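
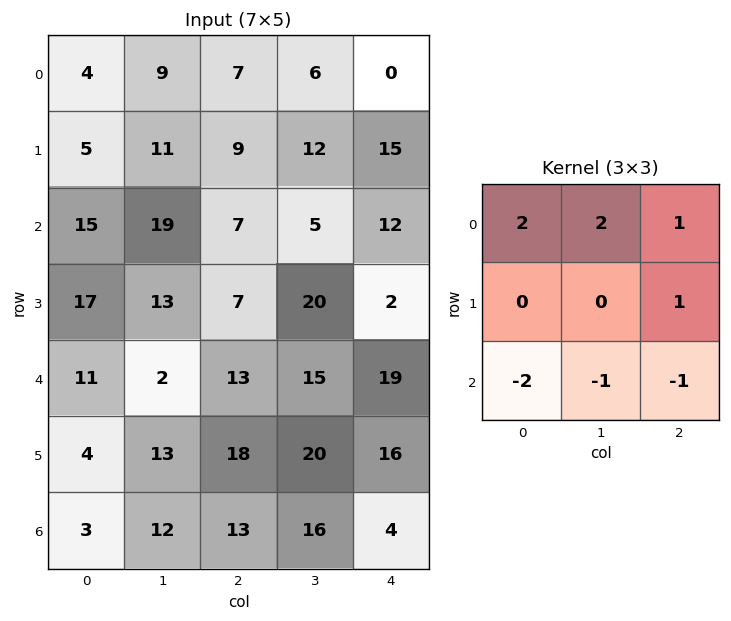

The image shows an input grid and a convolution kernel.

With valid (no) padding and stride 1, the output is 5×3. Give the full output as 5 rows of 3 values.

Output[0,0]: The receptive field on the input at this output position is [4 9 7 / 5 11 9 / 15 19 7]. Elementwise product with the kernel and sum: 4·2 + 9·2 + 7·1 + 9·1 + 15·-2 + 19·-1 + 7·-1.

-14 0 10
-6 4 33
45 45 -22
41 11 3
26 12 45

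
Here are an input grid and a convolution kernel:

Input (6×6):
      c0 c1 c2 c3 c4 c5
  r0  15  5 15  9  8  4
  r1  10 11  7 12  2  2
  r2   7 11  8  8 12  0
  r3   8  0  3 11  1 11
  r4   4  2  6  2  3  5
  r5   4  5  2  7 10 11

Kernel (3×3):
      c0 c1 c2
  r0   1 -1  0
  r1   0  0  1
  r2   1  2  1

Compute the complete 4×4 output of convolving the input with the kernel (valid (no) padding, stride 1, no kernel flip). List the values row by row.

Output[0,0]: The receptive field on the input at this output position is [15 5 15 / 10 11 7 / 7 11 8]. Elementwise product with the kernel and sum: 15·1 + 5·-1 + 7·1 + 7·1 + 11·2 + 8·1.
Output[0,1]: The receptive field on the input at this output position is [5 15 9 / 11 7 12 / 11 8 8]. Elementwise product with the kernel and sum: 5·1 + 15·-1 + 12·1 + 11·1 + 8·2 + 8·1.

54 37 44 35
18 29 33 34
13 30 14 20
30 15 21 53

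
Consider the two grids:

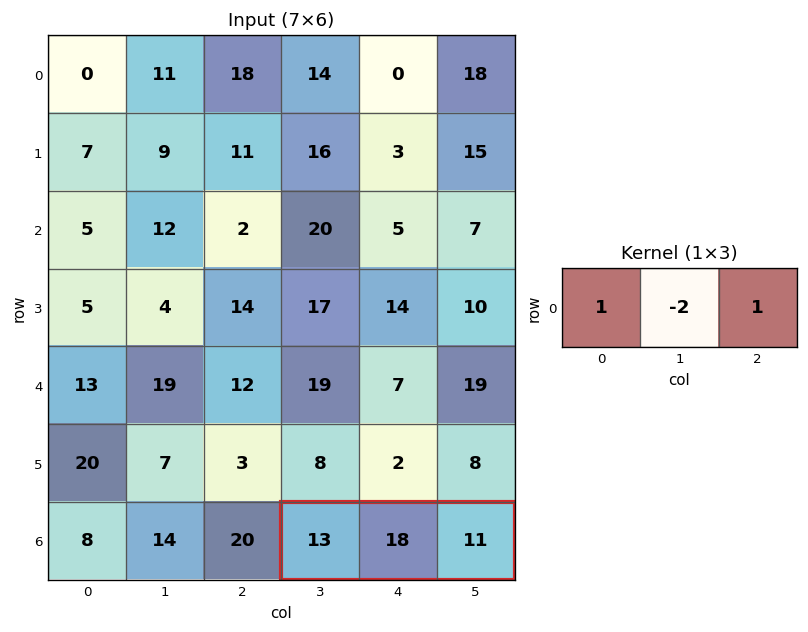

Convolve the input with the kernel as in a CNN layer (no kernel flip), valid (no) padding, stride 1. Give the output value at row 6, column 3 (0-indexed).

The receptive field on the input at this output position is [13 18 11]. Elementwise product with the kernel and sum: 13·1 + 18·-2 + 11·1.

-12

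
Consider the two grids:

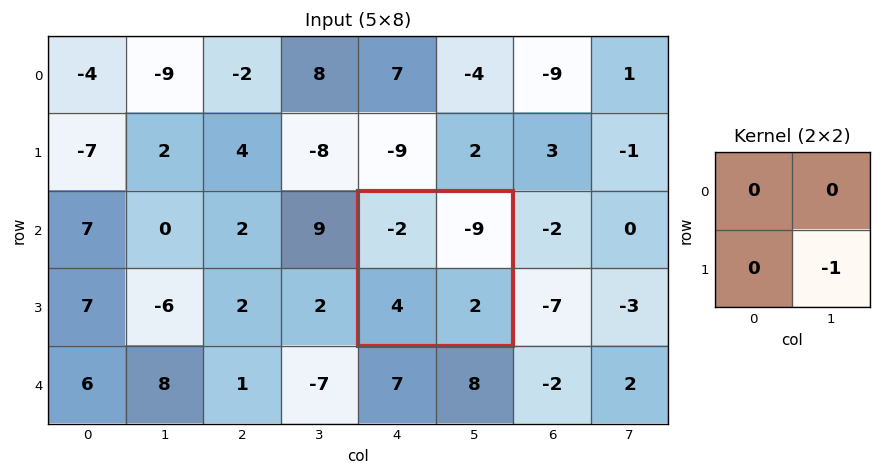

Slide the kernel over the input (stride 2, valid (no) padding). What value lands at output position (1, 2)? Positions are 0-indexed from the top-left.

The receptive field on the input at this output position is [-2 -9 / 4 2]. Elementwise product with the kernel and sum: 2·-1.

-2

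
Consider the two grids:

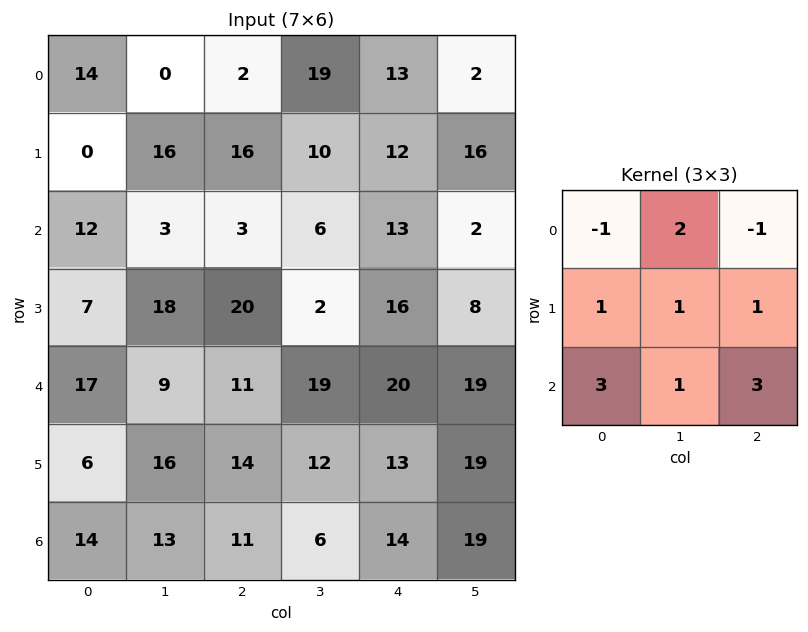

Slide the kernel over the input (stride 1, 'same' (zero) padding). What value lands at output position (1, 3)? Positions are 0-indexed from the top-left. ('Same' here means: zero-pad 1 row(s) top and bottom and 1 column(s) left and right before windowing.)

The receptive field on the zero-padded input at this output position is [2 19 13 / 16 10 12 / 3 6 13]. Elementwise product with the kernel and sum: 2·-1 + 19·2 + 13·-1 + 16·1 + 10·1 + 12·1 + 3·3 + 6·1 + 13·3.

115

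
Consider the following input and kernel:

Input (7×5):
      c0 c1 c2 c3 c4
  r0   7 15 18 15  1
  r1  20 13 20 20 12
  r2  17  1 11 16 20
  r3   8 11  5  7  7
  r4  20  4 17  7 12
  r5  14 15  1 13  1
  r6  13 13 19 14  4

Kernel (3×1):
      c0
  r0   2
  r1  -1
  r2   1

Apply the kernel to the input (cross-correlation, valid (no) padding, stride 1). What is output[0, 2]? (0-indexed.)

27

The receptive field on the input at this output position is [18 / 20 / 11]. Elementwise product with the kernel and sum: 18·2 + 20·-1 + 11·1.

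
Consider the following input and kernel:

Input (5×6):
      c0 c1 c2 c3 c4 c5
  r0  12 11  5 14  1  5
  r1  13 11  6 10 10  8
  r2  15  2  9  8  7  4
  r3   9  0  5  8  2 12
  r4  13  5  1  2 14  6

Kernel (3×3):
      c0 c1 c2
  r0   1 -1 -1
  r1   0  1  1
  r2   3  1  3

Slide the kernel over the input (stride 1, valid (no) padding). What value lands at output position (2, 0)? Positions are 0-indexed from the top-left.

The receptive field on the input at this output position is [15 2 9 / 9 0 5 / 13 5 1]. Elementwise product with the kernel and sum: 15·1 + 2·-1 + 9·-1 + 0·1 + 5·1 + 13·3 + 5·1 + 1·3.

56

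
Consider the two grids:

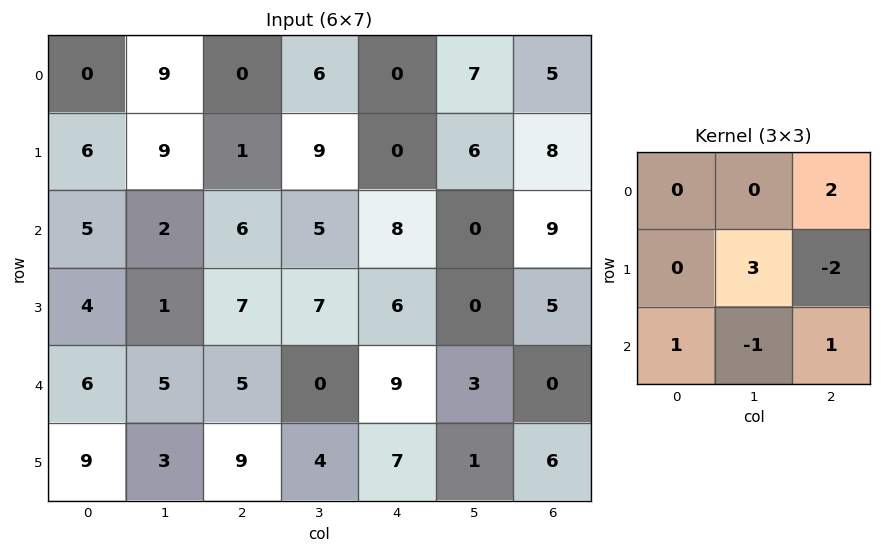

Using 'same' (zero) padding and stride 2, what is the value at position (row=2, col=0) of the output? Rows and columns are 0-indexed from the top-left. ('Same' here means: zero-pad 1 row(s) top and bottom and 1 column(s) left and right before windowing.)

4

The receptive field on the zero-padded input at this output position is [0 4 1 / 0 6 5 / 0 9 3]. Elementwise product with the kernel and sum: 1·2 + 6·3 + 5·-2 + 0·1 + 9·-1 + 3·1.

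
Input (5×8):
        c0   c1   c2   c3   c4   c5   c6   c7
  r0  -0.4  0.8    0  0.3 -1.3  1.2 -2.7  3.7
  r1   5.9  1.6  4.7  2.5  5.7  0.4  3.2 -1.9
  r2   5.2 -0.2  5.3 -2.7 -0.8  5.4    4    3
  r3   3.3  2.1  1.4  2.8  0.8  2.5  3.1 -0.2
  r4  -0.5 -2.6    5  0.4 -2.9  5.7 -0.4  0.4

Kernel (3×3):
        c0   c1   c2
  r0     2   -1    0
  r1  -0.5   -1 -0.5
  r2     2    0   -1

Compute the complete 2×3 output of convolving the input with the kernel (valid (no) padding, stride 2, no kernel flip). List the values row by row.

Output[0,0]: The receptive field on the input at this output position is [-0.4 0.8 0 / 5.9 1.6 4.7 / 5.2 -0.2 5.3]. Elementwise product with the kernel and sum: -0.4·2 + 0.8·-1 + 5.9·-0.5 + 1.6·-1 + 4.7·-0.5 + 5.2·2 + 5.3·-1.
Output[0,1]: The receptive field on the input at this output position is [0 0.3 -1.3 / 4.7 2.5 5.7 / 5.3 -2.7 -0.8]. Elementwise product with the kernel and sum: 0·2 + 0.3·-1 + 4.7·-0.5 + 2.5·-1 + 5.7·-0.5 + 5.3·2 + -0.8·-1.

-3.4 3.4 -14.25
0.15 22.3 -16.85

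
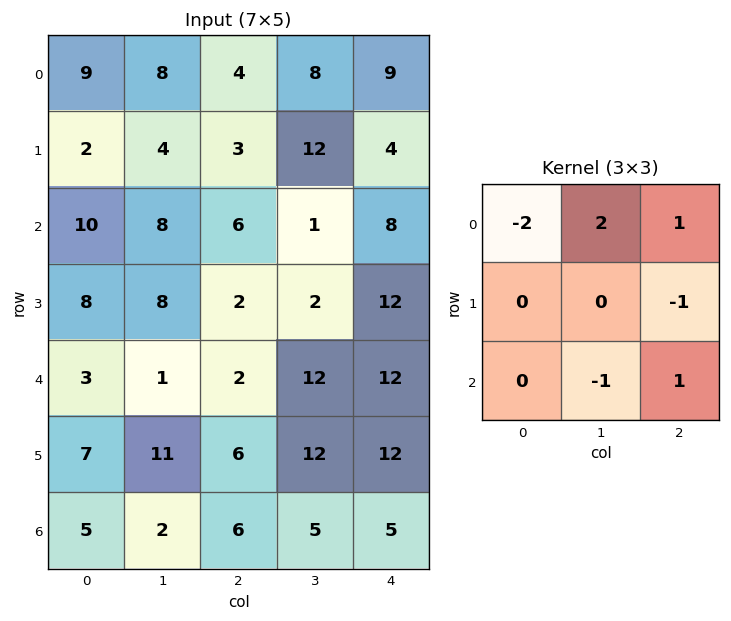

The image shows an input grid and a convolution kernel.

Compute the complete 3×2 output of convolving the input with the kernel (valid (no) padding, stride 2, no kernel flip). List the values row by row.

Output[0,0]: The receptive field on the input at this output position is [9 8 4 / 2 4 3 / 10 8 6]. Elementwise product with the kernel and sum: 9·-2 + 8·2 + 4·1 + 3·-1 + 8·-1 + 6·1.

-3 20
1 -14
-4 20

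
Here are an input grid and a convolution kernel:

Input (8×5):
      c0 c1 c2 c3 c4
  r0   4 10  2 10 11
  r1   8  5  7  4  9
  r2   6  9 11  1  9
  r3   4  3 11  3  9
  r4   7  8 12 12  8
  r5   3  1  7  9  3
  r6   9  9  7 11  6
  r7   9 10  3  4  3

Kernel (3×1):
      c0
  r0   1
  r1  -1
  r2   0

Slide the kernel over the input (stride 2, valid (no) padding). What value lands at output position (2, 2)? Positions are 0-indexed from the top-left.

The receptive field on the input at this output position is [8 / 3 / 6]. Elementwise product with the kernel and sum: 8·1 + 3·-1.

5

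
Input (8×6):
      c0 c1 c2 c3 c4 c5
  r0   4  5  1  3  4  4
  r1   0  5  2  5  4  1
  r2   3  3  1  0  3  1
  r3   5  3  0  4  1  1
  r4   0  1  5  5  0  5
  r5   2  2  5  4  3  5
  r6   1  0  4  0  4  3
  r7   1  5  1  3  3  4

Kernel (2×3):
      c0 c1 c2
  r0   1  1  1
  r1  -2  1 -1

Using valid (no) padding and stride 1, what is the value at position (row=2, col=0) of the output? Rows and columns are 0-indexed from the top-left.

The receptive field on the input at this output position is [3 3 1 / 5 3 0]. Elementwise product with the kernel and sum: 3·1 + 3·1 + 1·1 + 5·-2 + 3·1 + 0·-1.

0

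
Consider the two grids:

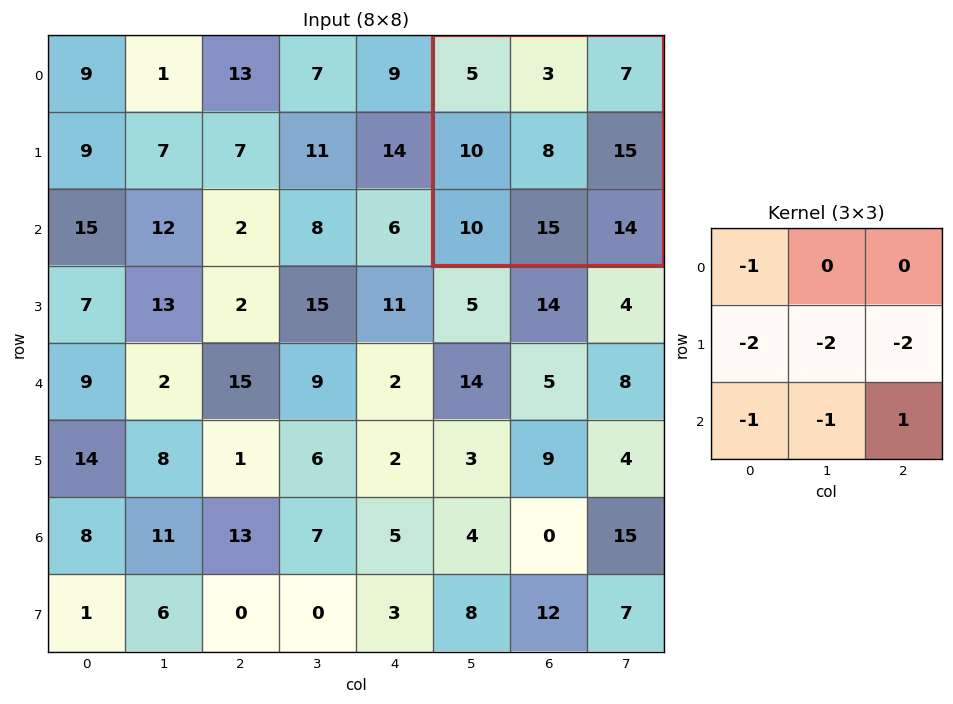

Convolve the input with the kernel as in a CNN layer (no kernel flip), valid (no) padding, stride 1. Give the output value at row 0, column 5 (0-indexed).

The receptive field on the input at this output position is [5 3 7 / 10 8 15 / 10 15 14]. Elementwise product with the kernel and sum: 5·-1 + 10·-2 + 8·-2 + 15·-2 + 10·-1 + 15·-1 + 14·1.

-82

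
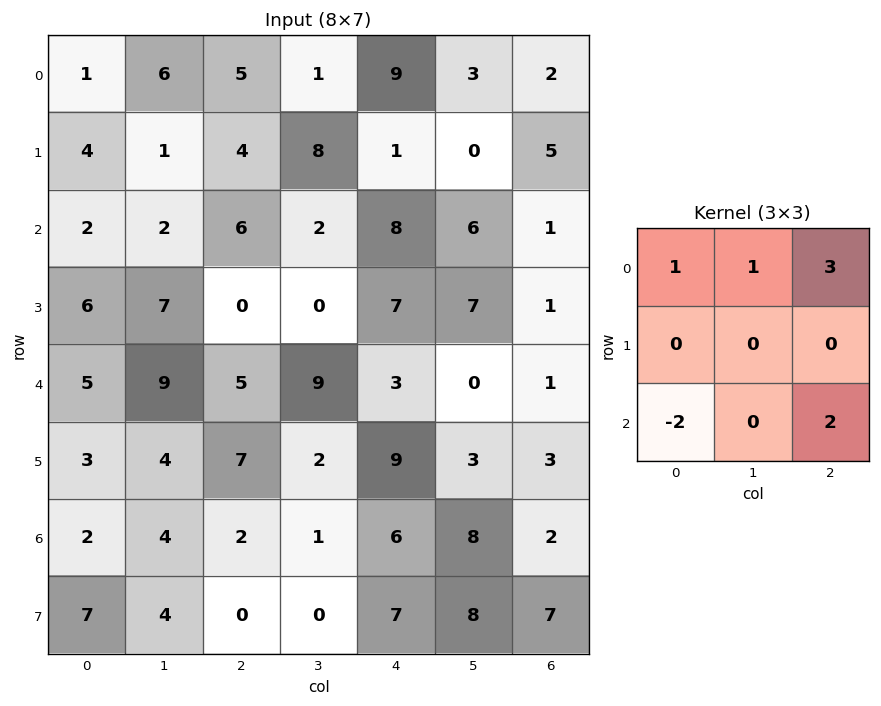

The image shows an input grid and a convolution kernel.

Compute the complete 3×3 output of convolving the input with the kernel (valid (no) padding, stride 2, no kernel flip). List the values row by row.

30 37 4
22 28 13
29 31 -2

Output[0,0]: The receptive field on the input at this output position is [1 6 5 / 4 1 4 / 2 2 6]. Elementwise product with the kernel and sum: 1·1 + 6·1 + 5·3 + 2·-2 + 6·2.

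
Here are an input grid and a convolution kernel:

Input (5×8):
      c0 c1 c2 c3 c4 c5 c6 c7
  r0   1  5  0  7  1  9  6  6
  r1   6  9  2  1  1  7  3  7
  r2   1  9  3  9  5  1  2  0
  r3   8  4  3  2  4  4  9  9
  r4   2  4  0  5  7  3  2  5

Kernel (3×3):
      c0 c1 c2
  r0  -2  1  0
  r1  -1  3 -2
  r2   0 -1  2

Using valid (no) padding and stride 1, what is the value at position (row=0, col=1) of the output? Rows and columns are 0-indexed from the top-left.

The receptive field on the input at this output position is [5 0 7 / 9 2 1 / 9 3 9]. Elementwise product with the kernel and sum: 5·-2 + 0·1 + 9·-1 + 2·3 + 1·-2 + 3·-1 + 9·2.

0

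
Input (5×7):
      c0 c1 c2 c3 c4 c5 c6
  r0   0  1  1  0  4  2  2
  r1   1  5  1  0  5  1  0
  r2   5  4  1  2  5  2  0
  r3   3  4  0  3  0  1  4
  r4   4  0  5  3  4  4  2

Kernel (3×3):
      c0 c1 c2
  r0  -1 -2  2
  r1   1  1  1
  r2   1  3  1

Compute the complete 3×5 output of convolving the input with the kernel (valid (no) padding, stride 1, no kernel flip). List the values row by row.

25 12 25 21 13
16 7 26 5 7
5 23 26 15 14

Output[0,0]: The receptive field on the input at this output position is [0 1 1 / 1 5 1 / 5 4 1]. Elementwise product with the kernel and sum: 0·-1 + 1·-2 + 1·2 + 1·1 + 5·1 + 1·1 + 5·1 + 4·3 + 1·1.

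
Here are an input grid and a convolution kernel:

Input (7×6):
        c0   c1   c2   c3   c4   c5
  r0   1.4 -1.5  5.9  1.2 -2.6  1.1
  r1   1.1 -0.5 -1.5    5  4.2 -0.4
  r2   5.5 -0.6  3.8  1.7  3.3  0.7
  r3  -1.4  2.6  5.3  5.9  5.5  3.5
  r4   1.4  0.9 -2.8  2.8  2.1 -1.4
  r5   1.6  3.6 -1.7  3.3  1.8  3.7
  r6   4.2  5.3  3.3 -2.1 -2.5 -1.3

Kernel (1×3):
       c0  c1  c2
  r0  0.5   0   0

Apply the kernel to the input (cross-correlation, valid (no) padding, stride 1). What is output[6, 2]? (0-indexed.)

The receptive field on the input at this output position is [3.3 -2.1 -2.5]. Elementwise product with the kernel and sum: 3.3·0.5.

1.65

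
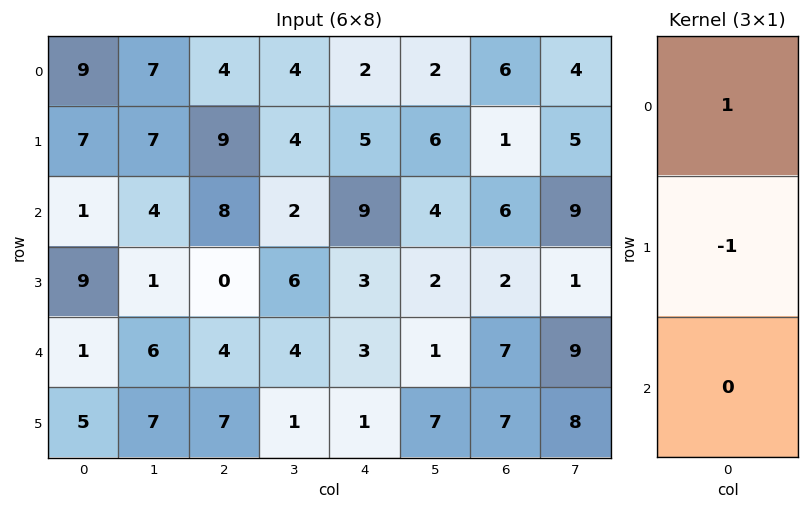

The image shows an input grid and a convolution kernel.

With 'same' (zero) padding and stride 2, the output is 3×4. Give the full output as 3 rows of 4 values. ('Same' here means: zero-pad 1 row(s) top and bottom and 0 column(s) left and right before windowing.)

Output[0,0]: The receptive field on the zero-padded input at this output position is [0 / 9 / 7]. Elementwise product with the kernel and sum: 0·1 + 9·-1.
Output[0,1]: The receptive field on the zero-padded input at this output position is [0 / 4 / 9]. Elementwise product with the kernel and sum: 0·1 + 4·-1.

-9 -4 -2 -6
6 1 -4 -5
8 -4 0 -5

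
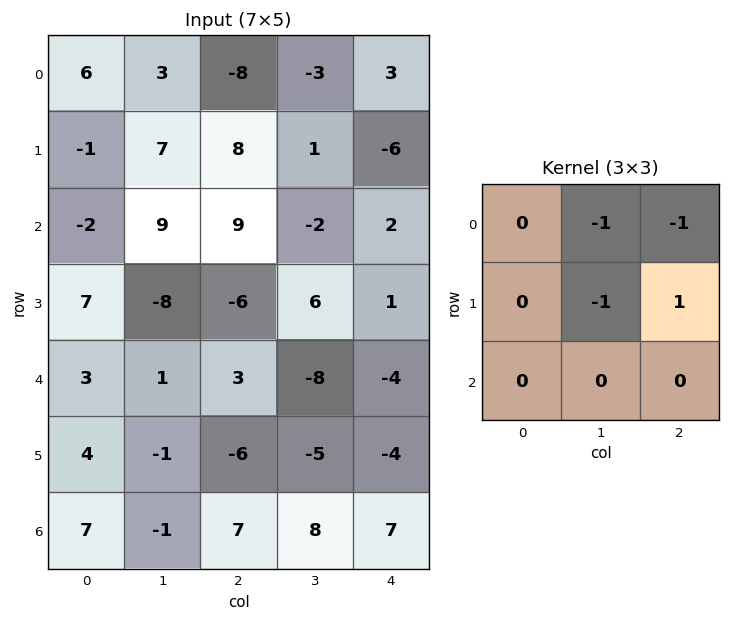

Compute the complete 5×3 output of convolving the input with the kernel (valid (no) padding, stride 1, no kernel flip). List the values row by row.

Output[0,0]: The receptive field on the input at this output position is [6 3 -8 / -1 7 8 / -2 9 9]. Elementwise product with the kernel and sum: 3·-1 + -8·-1 + 7·-1 + 8·1.

6 4 -7
-15 -20 9
-16 5 -5
16 -11 -3
-9 6 13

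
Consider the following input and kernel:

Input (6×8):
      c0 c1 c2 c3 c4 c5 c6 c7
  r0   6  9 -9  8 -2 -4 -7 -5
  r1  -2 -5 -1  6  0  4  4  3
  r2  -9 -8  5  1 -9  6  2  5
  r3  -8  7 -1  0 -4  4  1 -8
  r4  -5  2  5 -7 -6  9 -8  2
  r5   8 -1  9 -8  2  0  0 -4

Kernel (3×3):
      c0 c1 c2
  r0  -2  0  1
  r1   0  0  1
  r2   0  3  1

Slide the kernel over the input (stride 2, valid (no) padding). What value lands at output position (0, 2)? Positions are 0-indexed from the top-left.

The receptive field on the input at this output position is [-2 -4 -7 / 0 4 4 / -9 6 2]. Elementwise product with the kernel and sum: -2·-2 + -7·1 + 4·1 + 6·3 + 2·1.

21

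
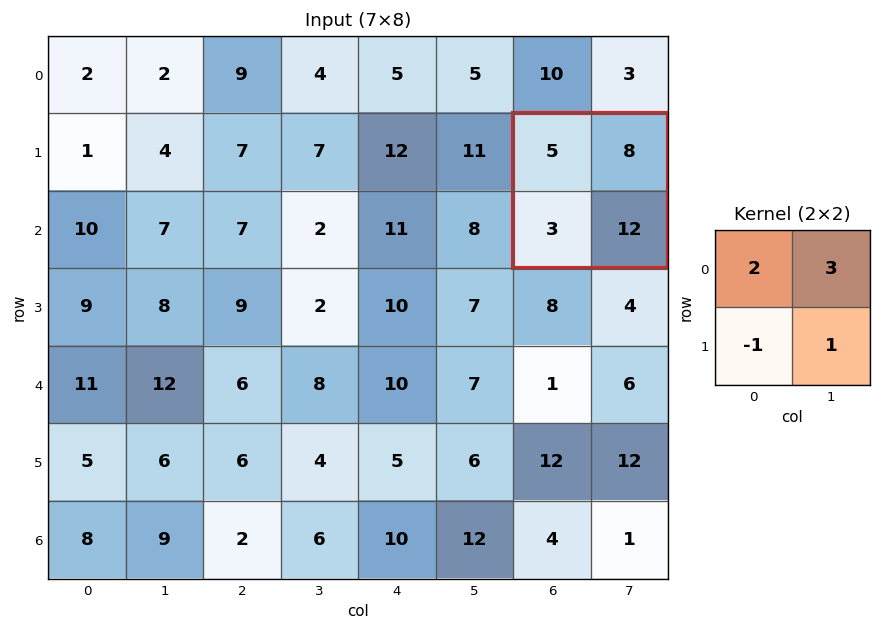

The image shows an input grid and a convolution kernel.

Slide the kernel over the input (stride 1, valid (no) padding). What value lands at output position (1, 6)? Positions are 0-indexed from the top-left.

43

The receptive field on the input at this output position is [5 8 / 3 12]. Elementwise product with the kernel and sum: 5·2 + 8·3 + 3·-1 + 12·1.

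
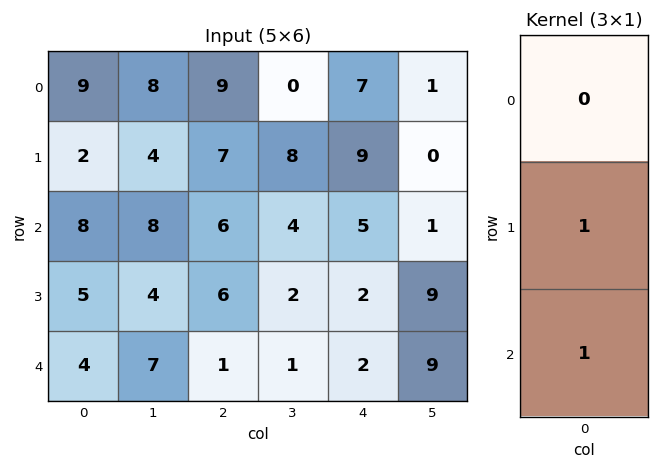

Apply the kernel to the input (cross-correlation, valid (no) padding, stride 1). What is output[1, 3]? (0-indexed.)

The receptive field on the input at this output position is [8 / 4 / 2]. Elementwise product with the kernel and sum: 4·1 + 2·1.

6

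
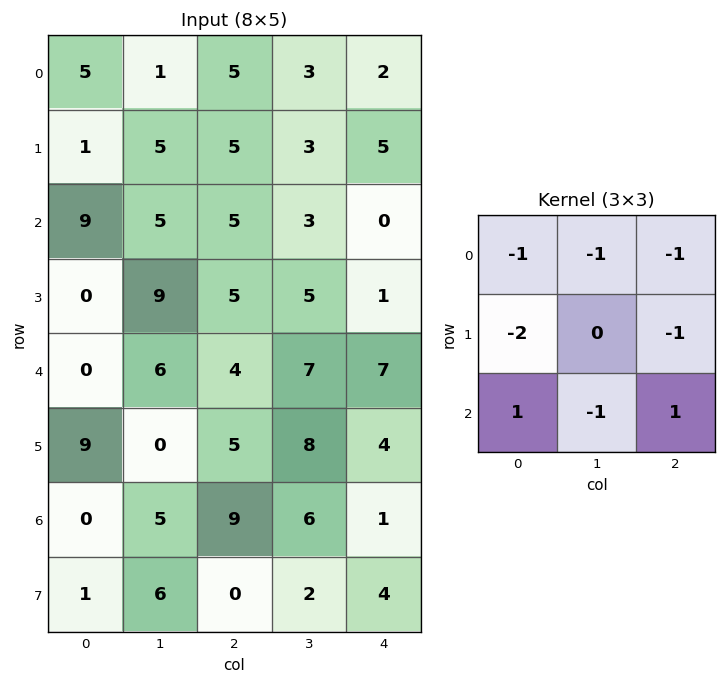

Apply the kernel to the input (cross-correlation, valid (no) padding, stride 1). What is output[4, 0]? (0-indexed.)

-29

The receptive field on the input at this output position is [0 6 4 / 9 0 5 / 0 5 9]. Elementwise product with the kernel and sum: 0·-1 + 6·-1 + 4·-1 + 9·-2 + 5·-1 + 0·1 + 5·-1 + 9·1.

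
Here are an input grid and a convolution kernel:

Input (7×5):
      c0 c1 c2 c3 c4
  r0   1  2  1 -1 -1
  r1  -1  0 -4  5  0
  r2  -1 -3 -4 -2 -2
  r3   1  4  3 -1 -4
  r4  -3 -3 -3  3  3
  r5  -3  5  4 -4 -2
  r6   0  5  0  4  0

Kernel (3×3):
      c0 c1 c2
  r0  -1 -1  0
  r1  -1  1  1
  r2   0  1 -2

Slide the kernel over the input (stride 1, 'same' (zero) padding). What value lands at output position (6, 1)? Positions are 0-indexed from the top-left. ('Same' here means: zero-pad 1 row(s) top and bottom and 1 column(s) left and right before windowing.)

The receptive field on the zero-padded input at this output position is [-3 5 4 / 0 5 0 / 0 0 0]. Elementwise product with the kernel and sum: -3·-1 + 5·-1 + 0·-1 + 5·1 + 0·1 + 0·1 + 0·-2.

3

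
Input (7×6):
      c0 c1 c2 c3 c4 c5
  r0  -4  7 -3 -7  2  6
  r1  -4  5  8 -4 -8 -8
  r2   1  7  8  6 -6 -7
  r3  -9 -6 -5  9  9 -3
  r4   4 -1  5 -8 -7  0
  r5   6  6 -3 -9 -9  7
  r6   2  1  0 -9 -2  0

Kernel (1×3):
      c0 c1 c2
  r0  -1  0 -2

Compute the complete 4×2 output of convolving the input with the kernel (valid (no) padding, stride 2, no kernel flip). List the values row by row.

10 -1
-17 4
-14 9
-2 4

Output[0,0]: The receptive field on the input at this output position is [-4 7 -3]. Elementwise product with the kernel and sum: -4·-1 + -3·-2.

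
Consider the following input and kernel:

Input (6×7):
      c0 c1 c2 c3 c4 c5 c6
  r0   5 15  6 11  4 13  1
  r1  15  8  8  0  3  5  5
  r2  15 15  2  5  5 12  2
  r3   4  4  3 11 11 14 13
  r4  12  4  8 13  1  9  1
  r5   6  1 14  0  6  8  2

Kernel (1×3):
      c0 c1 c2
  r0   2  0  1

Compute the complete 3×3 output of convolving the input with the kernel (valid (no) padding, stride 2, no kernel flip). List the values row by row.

Output[0,0]: The receptive field on the input at this output position is [5 15 6]. Elementwise product with the kernel and sum: 5·2 + 6·1.
Output[0,1]: The receptive field on the input at this output position is [6 11 4]. Elementwise product with the kernel and sum: 6·2 + 4·1.

16 16 9
32 9 12
32 17 3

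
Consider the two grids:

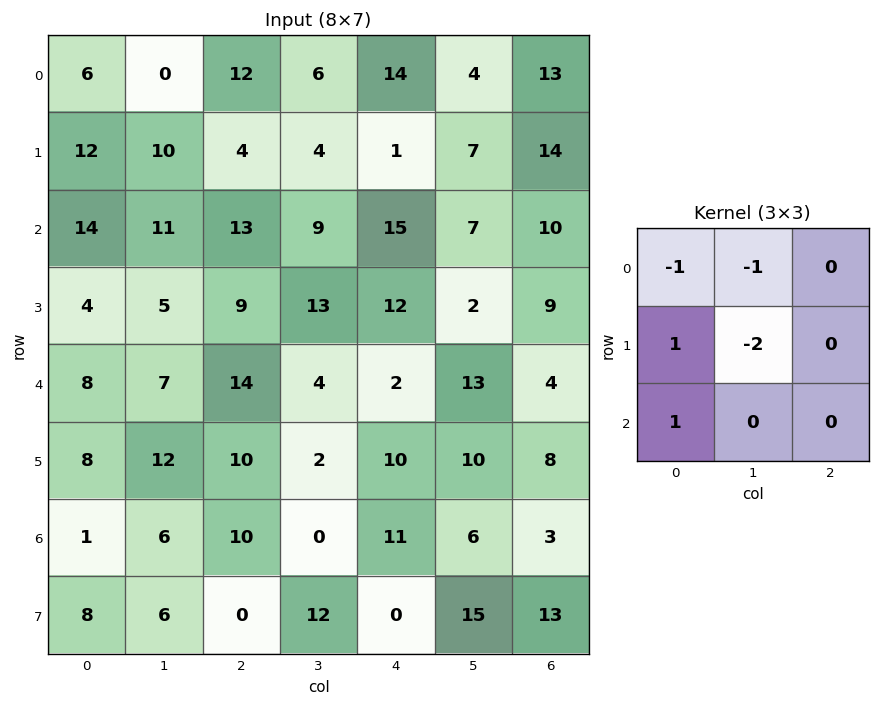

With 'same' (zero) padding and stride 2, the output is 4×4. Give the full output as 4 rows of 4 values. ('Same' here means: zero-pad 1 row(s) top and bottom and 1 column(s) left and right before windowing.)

-12 -14 -18 -15
-40 -24 -13 -32
-20 -23 -23 4
-10 -30 -22 -3

Output[0,0]: The receptive field on the zero-padded input at this output position is [0 0 0 / 0 6 0 / 0 12 10]. Elementwise product with the kernel and sum: 0·-1 + 0·-1 + 0·1 + 6·-2 + 0·1.
Output[0,1]: The receptive field on the zero-padded input at this output position is [0 0 0 / 0 12 6 / 10 4 4]. Elementwise product with the kernel and sum: 0·-1 + 0·-1 + 0·1 + 12·-2 + 10·1.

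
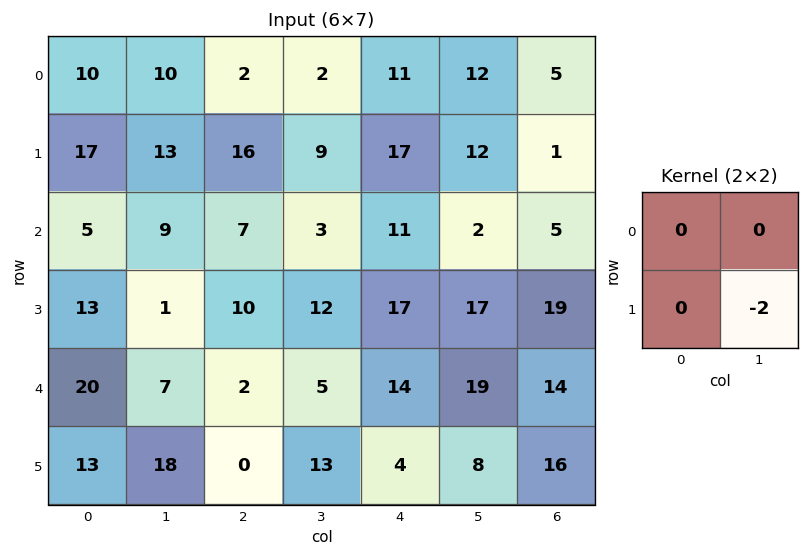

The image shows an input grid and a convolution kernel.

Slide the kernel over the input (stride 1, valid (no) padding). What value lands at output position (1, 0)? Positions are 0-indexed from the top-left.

The receptive field on the input at this output position is [17 13 / 5 9]. Elementwise product with the kernel and sum: 9·-2.

-18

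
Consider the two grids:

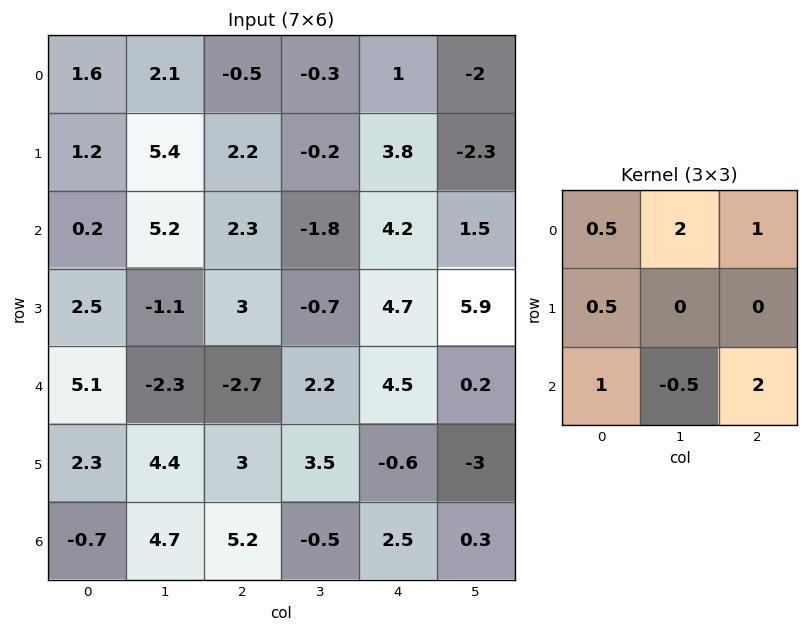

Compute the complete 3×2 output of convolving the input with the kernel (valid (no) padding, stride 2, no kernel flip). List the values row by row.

Output[0,0]: The receptive field on the input at this output position is [1.6 2.1 -0.5 / 1.2 5.4 2.2 / 0.2 5.2 2.3]. Elementwise product with the kernel and sum: 1.6·0.5 + 2.1·2 + -0.5·1 + 1.2·0.5 + 0.2·1 + 5.2·-0.5 + 2.3·2.
Output[0,1]: The receptive field on the input at this output position is [-0.5 -0.3 1 / 2.2 -0.2 3.8 / 2.3 -1.8 4.2]. Elementwise product with the kernel and sum: -0.5·0.5 + -0.3·2 + 1·1 + 2.2·0.5 + 2.3·1 + -1.8·-0.5 + 4.2·2.

7.3 12.85
14.9 8.45
3.75 19.5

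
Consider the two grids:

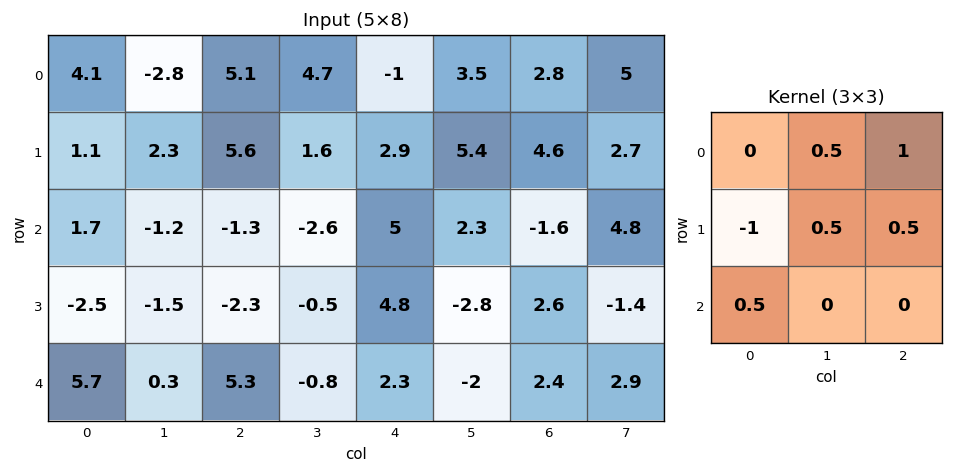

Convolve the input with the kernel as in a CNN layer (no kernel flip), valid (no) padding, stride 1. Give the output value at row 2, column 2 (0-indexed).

10.8

The receptive field on the input at this output position is [-1.3 -2.6 5 / -2.3 -0.5 4.8 / 5.3 -0.8 2.3]. Elementwise product with the kernel and sum: -2.6·0.5 + 5·1 + -2.3·-1 + -0.5·0.5 + 4.8·0.5 + 5.3·0.5.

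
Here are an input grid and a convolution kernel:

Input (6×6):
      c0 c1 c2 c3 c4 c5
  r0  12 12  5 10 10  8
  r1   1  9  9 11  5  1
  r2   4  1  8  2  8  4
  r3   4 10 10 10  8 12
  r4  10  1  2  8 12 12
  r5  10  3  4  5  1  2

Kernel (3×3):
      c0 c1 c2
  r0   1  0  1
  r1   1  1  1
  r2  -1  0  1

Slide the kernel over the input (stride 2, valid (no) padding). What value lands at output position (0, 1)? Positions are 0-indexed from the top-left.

The receptive field on the input at this output position is [5 10 10 / 9 11 5 / 8 2 8]. Elementwise product with the kernel and sum: 5·1 + 10·1 + 9·1 + 11·1 + 5·1 + 8·-1 + 8·1.

40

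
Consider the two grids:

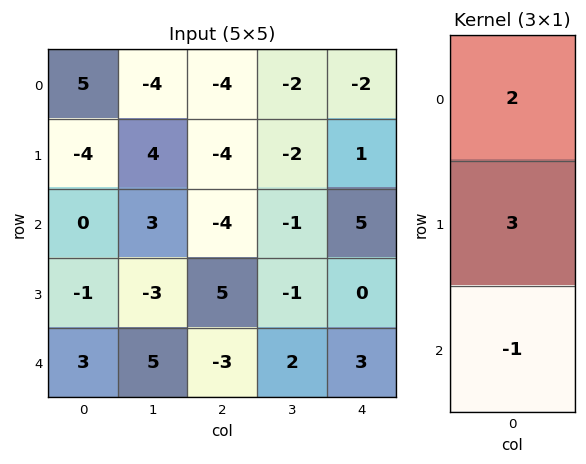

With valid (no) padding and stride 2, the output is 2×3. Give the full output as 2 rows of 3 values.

Output[0,0]: The receptive field on the input at this output position is [5 / -4 / 0]. Elementwise product with the kernel and sum: 5·2 + -4·3 + 0·-1.

-2 -16 -6
-6 10 7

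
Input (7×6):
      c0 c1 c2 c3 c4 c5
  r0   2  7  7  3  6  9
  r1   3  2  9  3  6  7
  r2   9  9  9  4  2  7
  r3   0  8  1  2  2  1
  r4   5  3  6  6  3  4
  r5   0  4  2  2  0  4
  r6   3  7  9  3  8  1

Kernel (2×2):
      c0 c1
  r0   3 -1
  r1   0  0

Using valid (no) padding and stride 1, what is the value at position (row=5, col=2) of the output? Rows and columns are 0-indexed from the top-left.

4

The receptive field on the input at this output position is [2 2 / 9 3]. Elementwise product with the kernel and sum: 2·3 + 2·-1.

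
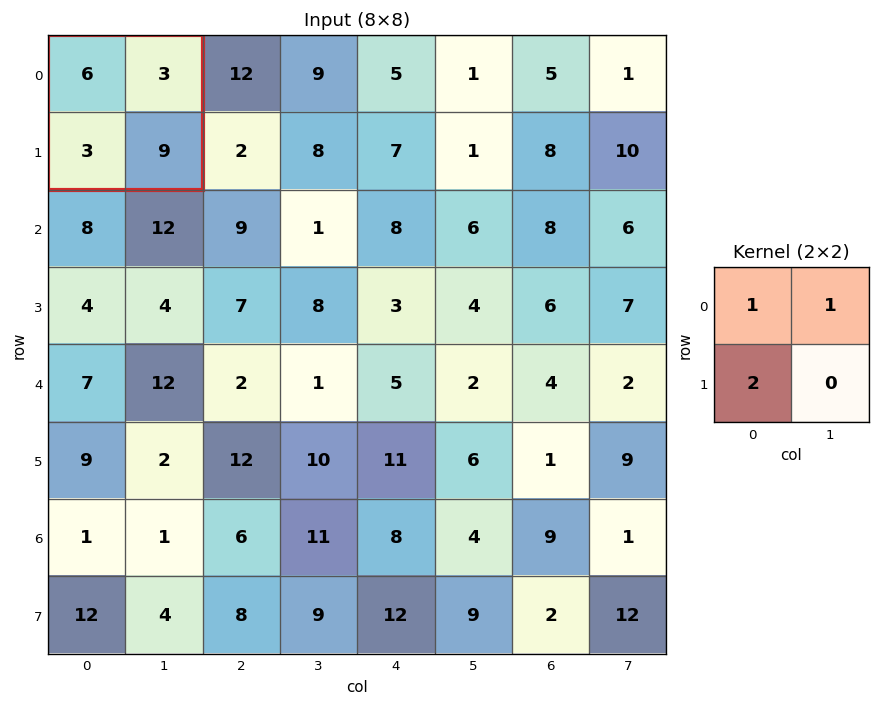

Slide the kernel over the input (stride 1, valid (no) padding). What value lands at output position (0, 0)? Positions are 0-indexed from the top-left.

The receptive field on the input at this output position is [6 3 / 3 9]. Elementwise product with the kernel and sum: 6·1 + 3·1 + 3·2.

15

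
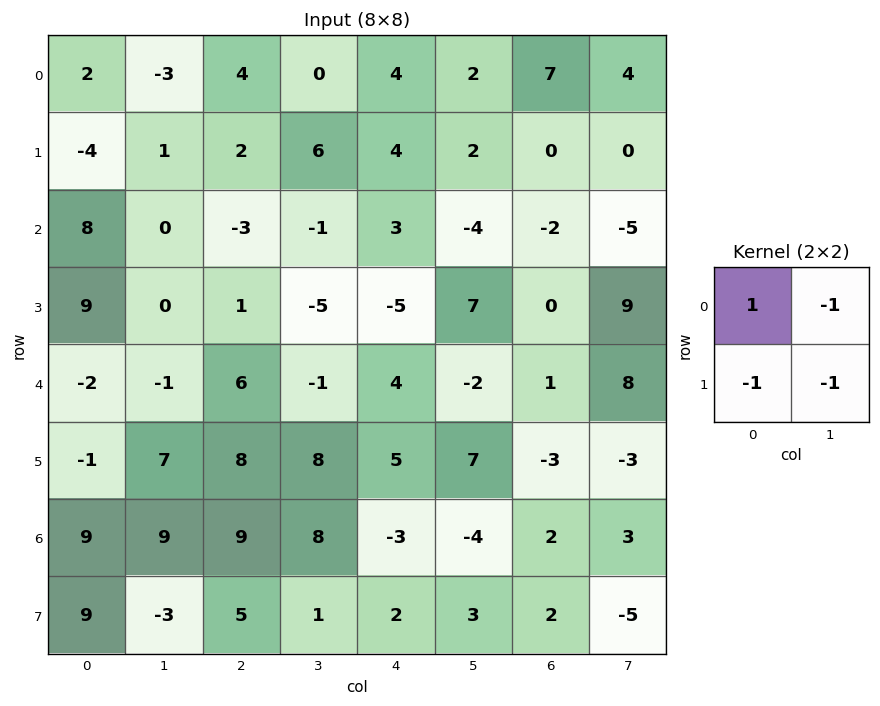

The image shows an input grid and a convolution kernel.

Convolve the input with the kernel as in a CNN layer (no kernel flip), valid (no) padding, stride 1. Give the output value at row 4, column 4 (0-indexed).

-6

The receptive field on the input at this output position is [4 -2 / 5 7]. Elementwise product with the kernel and sum: 4·1 + -2·-1 + 5·-1 + 7·-1.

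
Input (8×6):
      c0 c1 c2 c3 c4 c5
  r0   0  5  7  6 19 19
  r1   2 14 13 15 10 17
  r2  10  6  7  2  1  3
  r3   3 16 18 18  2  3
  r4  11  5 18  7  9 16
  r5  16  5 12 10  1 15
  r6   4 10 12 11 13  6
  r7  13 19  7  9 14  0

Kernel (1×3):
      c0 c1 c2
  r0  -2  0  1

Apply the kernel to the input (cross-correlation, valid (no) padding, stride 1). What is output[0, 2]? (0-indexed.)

The receptive field on the input at this output position is [7 6 19]. Elementwise product with the kernel and sum: 7·-2 + 19·1.

5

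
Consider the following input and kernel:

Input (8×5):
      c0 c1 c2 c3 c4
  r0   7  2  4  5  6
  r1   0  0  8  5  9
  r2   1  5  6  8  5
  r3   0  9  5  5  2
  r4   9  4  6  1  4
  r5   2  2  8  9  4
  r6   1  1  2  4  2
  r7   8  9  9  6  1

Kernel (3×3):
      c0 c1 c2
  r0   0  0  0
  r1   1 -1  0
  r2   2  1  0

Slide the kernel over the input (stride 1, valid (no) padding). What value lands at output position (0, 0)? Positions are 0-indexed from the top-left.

The receptive field on the input at this output position is [7 2 4 / 0 0 8 / 1 5 6]. Elementwise product with the kernel and sum: 0·1 + 0·-1 + 1·2 + 5·1.

7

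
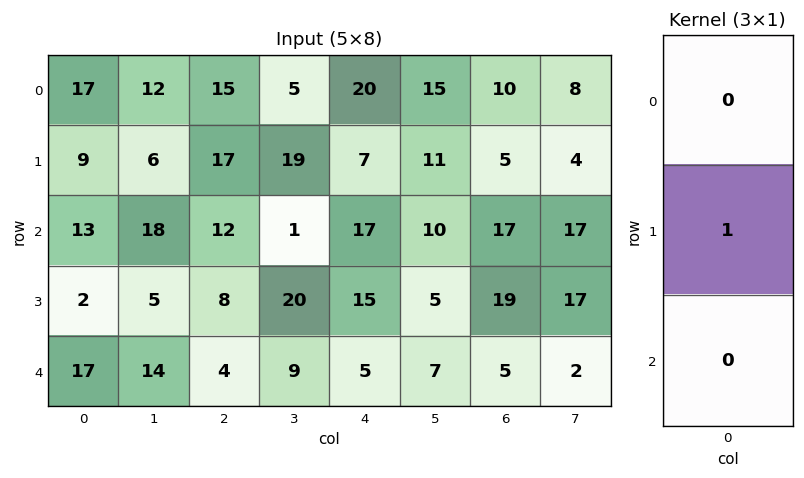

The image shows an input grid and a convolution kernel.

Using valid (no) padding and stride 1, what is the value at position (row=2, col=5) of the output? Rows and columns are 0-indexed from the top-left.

5

The receptive field on the input at this output position is [10 / 5 / 7]. Elementwise product with the kernel and sum: 5·1.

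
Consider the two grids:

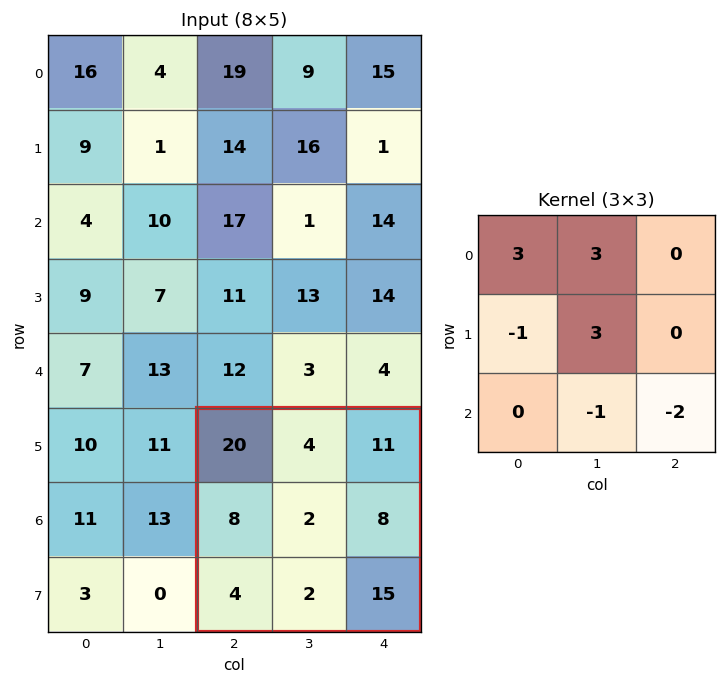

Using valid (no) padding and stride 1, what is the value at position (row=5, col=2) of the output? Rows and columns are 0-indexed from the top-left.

The receptive field on the input at this output position is [20 4 11 / 8 2 8 / 4 2 15]. Elementwise product with the kernel and sum: 20·3 + 4·3 + 8·-1 + 2·3 + 2·-1 + 15·-2.

38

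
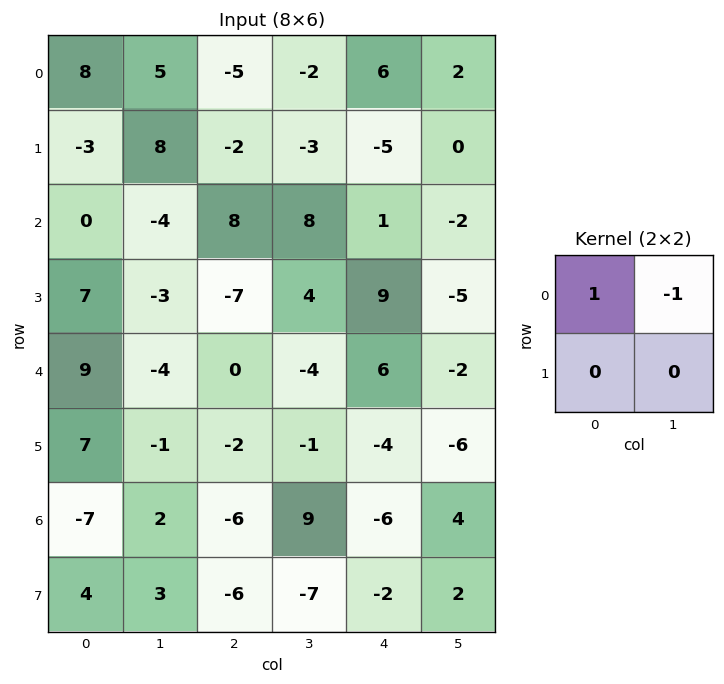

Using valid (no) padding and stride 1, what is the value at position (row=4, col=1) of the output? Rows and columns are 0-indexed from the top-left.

-4

The receptive field on the input at this output position is [-4 0 / -1 -2]. Elementwise product with the kernel and sum: -4·1 + 0·-1.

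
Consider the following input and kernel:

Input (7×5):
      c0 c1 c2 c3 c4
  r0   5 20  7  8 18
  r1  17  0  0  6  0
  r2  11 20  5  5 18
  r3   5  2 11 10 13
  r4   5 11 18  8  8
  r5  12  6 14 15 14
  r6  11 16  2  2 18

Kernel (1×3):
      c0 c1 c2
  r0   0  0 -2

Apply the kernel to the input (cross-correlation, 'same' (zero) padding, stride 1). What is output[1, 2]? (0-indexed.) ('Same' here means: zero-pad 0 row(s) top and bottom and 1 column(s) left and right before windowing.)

-12

The receptive field on the zero-padded input at this output position is [0 0 6]. Elementwise product with the kernel and sum: 6·-2.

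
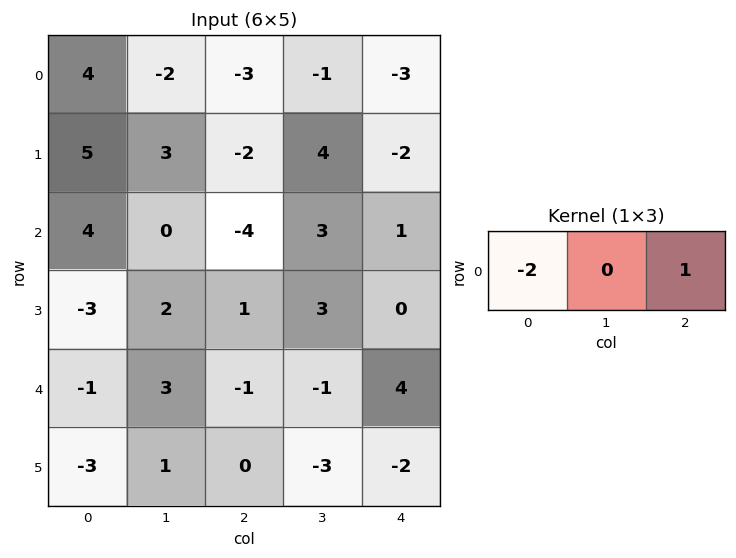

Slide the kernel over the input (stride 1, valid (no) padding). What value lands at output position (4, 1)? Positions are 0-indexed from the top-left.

The receptive field on the input at this output position is [3 -1 -1]. Elementwise product with the kernel and sum: 3·-2 + -1·1.

-7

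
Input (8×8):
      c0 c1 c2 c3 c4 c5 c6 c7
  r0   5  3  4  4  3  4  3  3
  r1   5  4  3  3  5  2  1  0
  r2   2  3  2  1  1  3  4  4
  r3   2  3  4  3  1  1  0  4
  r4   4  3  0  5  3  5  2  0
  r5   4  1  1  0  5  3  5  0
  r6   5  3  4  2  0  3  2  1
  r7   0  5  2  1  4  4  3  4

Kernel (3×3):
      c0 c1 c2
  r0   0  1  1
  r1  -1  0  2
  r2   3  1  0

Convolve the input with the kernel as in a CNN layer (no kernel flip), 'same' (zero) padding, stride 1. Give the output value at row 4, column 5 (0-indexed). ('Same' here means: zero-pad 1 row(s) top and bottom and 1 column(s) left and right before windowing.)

The receptive field on the zero-padded input at this output position is [1 1 0 / 3 5 2 / 5 3 5]. Elementwise product with the kernel and sum: 1·1 + 0·1 + 3·-1 + 2·2 + 5·3 + 3·1.

20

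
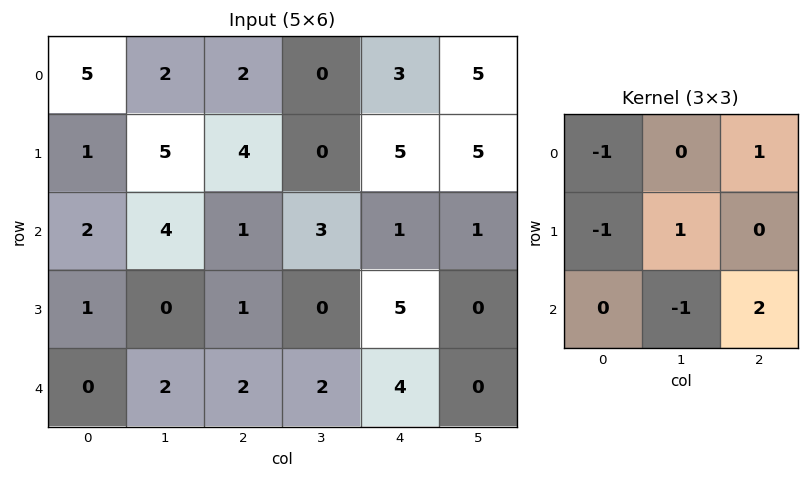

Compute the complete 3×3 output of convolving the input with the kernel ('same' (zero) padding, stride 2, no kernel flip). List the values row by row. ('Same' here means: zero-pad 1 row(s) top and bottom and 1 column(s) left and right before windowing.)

Output[0,0]: The receptive field on the zero-padded input at this output position is [0 0 0 / 0 5 2 / 0 1 5]. Elementwise product with the kernel and sum: 0·-1 + 0·1 + 0·-1 + 5·1 + 1·-1 + 5·2.

14 -4 8
6 -9 -2
0 0 2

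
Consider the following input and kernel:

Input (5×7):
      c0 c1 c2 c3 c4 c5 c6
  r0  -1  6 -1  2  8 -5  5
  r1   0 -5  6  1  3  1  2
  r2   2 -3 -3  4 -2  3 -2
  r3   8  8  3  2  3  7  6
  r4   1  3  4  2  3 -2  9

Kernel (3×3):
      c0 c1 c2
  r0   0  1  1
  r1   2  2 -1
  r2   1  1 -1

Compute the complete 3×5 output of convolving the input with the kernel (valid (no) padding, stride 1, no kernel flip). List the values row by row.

Output[0,0]: The receptive field on the input at this output position is [-1 6 -1 / 0 -5 6 / 2 -3 -3]. Elementwise product with the kernel and sum: 6·1 + -1·1 + 0·2 + -5·2 + 6·-1 + 2·1 + -3·1 + -3·-1.

-9 -8 24 9 9
15 0 10 3 11
23 26 12 11 7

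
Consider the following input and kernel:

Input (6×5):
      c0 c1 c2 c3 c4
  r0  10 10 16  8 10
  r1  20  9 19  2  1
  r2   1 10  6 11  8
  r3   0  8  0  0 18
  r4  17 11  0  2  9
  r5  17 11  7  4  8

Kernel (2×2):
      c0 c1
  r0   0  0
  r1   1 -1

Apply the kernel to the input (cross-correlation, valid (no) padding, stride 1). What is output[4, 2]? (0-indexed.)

3

The receptive field on the input at this output position is [0 2 / 7 4]. Elementwise product with the kernel and sum: 7·1 + 4·-1.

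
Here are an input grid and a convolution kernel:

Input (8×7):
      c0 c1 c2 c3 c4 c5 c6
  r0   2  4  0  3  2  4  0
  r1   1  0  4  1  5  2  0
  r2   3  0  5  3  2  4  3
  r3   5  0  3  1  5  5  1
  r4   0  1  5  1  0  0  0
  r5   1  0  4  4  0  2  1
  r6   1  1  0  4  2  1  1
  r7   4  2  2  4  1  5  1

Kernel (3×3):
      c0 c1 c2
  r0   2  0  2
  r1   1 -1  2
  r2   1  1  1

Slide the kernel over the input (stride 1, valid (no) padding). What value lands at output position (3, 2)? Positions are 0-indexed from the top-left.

The receptive field on the input at this output position is [3 1 5 / 5 1 0 / 4 4 0]. Elementwise product with the kernel and sum: 3·2 + 5·2 + 5·1 + 1·-1 + 0·2 + 4·1 + 4·1 + 0·1.

28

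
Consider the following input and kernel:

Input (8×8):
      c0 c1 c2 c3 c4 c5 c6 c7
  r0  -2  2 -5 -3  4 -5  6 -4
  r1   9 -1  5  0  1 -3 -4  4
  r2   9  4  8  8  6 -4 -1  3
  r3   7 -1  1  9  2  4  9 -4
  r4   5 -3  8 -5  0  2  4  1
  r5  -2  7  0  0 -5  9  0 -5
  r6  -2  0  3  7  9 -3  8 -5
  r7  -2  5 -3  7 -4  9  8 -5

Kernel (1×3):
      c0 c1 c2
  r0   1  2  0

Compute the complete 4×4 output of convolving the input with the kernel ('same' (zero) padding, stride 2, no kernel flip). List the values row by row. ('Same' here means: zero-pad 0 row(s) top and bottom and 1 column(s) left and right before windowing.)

-4 -8 5 7
18 20 20 -6
10 13 -5 10
-4 6 25 13

Output[0,0]: The receptive field on the zero-padded input at this output position is [0 -2 2]. Elementwise product with the kernel and sum: 0·1 + -2·2.
Output[0,1]: The receptive field on the zero-padded input at this output position is [2 -5 -3]. Elementwise product with the kernel and sum: 2·1 + -5·2.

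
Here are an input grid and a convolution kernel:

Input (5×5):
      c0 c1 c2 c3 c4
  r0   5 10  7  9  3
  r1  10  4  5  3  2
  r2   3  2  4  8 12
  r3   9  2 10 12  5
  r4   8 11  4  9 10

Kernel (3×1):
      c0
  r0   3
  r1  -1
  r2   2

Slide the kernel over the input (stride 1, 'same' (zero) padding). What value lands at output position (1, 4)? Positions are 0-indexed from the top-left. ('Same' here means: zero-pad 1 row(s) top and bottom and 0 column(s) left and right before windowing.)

31

The receptive field on the zero-padded input at this output position is [3 / 2 / 12]. Elementwise product with the kernel and sum: 3·3 + 2·-1 + 12·2.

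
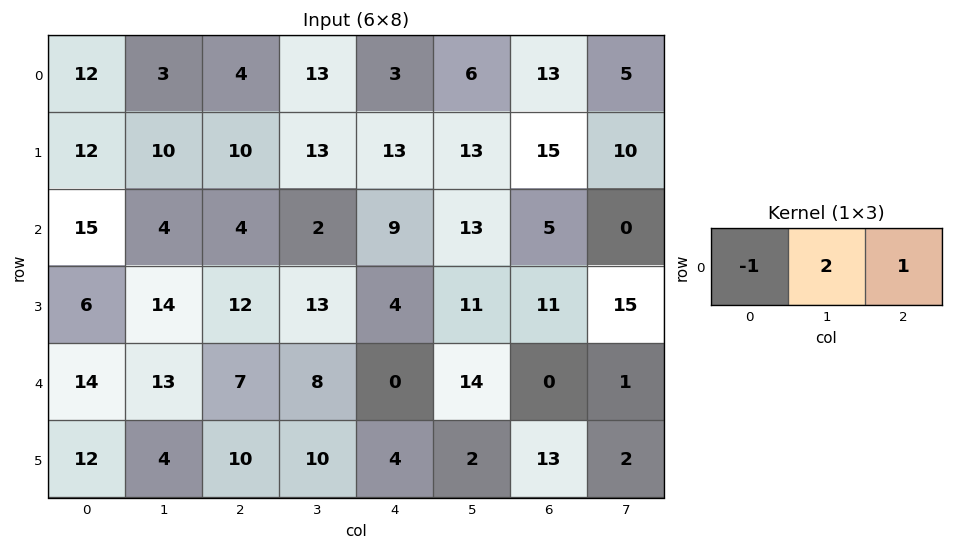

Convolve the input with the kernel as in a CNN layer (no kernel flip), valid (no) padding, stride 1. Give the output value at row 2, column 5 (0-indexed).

-3

The receptive field on the input at this output position is [13 5 0]. Elementwise product with the kernel and sum: 13·-1 + 5·2 + 0·1.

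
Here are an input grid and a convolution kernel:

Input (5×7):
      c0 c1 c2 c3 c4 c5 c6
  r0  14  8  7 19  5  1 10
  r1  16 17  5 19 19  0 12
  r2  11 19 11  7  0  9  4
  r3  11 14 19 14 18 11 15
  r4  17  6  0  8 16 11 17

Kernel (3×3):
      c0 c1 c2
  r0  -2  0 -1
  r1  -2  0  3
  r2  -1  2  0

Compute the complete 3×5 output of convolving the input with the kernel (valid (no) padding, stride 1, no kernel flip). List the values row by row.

-25 -9 31 -84 -4
-9 -46 -42 -3 -34
-3 -37 10 6 11

Output[0,0]: The receptive field on the input at this output position is [14 8 7 / 16 17 5 / 11 19 11]. Elementwise product with the kernel and sum: 14·-2 + 7·-1 + 16·-2 + 5·3 + 11·-1 + 19·2.
Output[0,1]: The receptive field on the input at this output position is [8 7 19 / 17 5 19 / 19 11 7]. Elementwise product with the kernel and sum: 8·-2 + 19·-1 + 17·-2 + 19·3 + 19·-1 + 11·2.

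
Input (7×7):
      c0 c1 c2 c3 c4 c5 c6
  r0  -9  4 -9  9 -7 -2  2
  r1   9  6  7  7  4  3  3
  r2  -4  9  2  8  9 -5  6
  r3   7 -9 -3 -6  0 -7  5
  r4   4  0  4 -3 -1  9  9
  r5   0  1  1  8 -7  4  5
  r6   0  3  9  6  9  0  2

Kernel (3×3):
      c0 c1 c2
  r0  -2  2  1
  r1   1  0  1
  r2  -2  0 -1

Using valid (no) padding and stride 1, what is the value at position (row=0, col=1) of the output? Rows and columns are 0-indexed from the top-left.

The receptive field on the input at this output position is [4 -9 9 / 6 7 7 / 9 2 8]. Elementwise product with the kernel and sum: 4·-2 + -9·2 + 9·1 + 6·1 + 7·1 + 9·-2 + 8·-1.

-30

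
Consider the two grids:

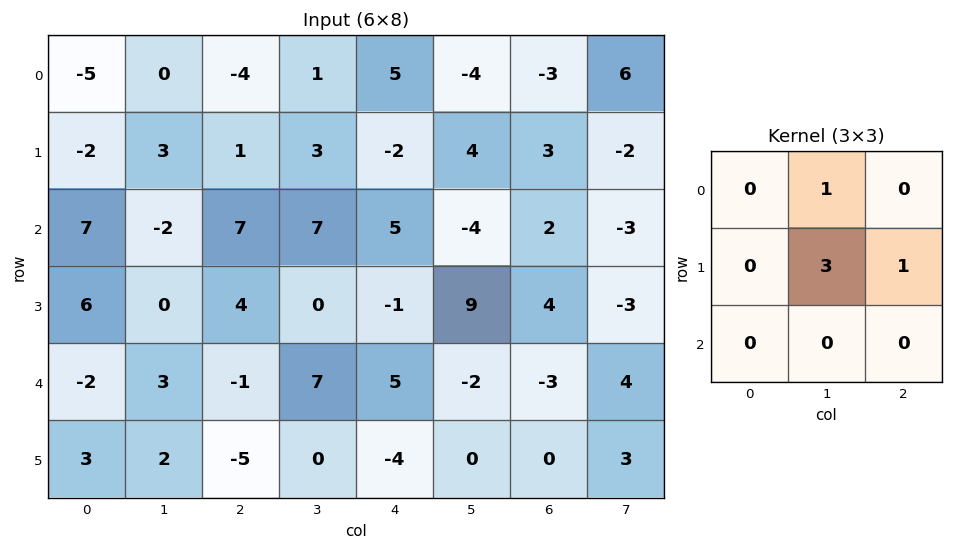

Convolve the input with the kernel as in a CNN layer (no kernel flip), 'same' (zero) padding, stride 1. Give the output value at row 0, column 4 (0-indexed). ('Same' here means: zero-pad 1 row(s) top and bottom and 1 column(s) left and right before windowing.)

The receptive field on the zero-padded input at this output position is [0 0 0 / 1 5 -4 / 3 -2 4]. Elementwise product with the kernel and sum: 0·1 + 5·3 + -4·1.

11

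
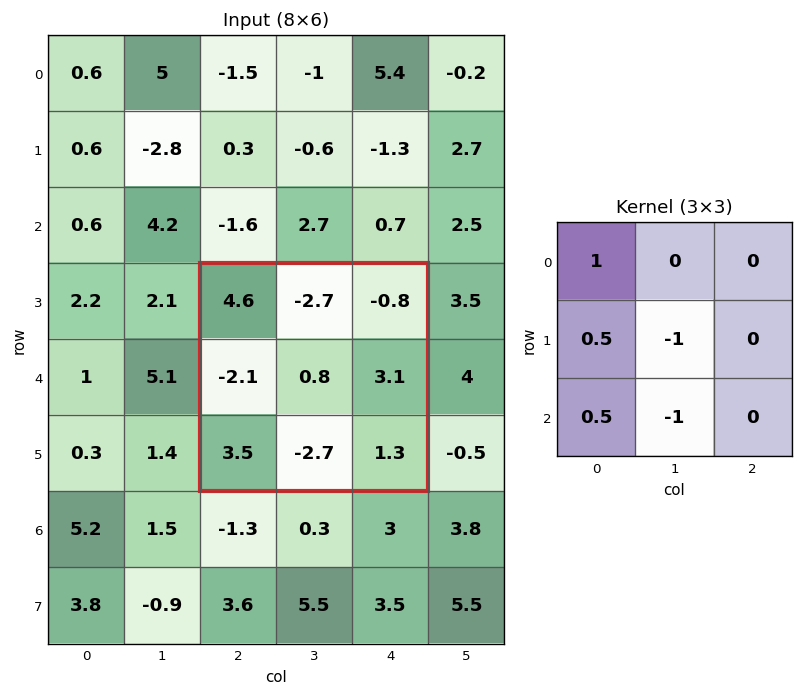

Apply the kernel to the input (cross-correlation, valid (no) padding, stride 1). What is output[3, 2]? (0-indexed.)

The receptive field on the input at this output position is [4.6 -2.7 -0.8 / -2.1 0.8 3.1 / 3.5 -2.7 1.3]. Elementwise product with the kernel and sum: 4.6·1 + -2.1·0.5 + 0.8·-1 + 3.5·0.5 + -2.7·-1.

7.2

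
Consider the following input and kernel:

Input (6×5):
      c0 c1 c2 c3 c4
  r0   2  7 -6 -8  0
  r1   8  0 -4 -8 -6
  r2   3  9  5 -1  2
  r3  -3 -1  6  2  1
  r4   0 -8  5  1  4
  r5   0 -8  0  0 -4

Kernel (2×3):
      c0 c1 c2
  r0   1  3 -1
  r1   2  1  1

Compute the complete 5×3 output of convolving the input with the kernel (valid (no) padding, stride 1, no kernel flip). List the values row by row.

Output[0,0]: The receptive field on the input at this output position is [2 7 -6 / 8 0 -4]. Elementwise product with the kernel and sum: 2·1 + 7·3 + -6·-1 + 8·2 + 0·1 + -4·1.

41 -15 -52
32 18 -11
24 31 15
-15 5 26
-37 -10 0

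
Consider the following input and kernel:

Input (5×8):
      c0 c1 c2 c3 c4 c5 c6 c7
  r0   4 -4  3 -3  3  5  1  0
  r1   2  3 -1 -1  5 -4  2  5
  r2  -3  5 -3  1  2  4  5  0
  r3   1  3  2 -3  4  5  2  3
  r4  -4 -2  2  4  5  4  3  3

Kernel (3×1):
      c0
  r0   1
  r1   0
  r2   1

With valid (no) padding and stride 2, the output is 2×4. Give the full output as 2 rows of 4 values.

Output[0,0]: The receptive field on the input at this output position is [4 / 2 / -3]. Elementwise product with the kernel and sum: 4·1 + -3·1.
Output[0,1]: The receptive field on the input at this output position is [3 / -1 / -3]. Elementwise product with the kernel and sum: 3·1 + -3·1.

1 0 5 6
-7 -1 7 8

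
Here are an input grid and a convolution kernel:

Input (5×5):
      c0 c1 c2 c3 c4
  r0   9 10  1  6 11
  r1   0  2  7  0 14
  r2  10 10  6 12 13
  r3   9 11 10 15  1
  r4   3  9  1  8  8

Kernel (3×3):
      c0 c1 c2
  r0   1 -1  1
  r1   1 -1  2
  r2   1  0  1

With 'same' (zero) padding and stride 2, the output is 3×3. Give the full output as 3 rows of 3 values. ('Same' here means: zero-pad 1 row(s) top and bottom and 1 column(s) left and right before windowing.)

Output[0,0]: The receptive field on the zero-padded input at this output position is [0 0 0 / 0 9 10 / 0 0 2]. Elementwise product with the kernel and sum: 0·1 + 0·-1 + 0·1 + 0·1 + 9·-1 + 10·2 + 0·1 + 2·1.

13 23 -5
23 49 0
17 40 14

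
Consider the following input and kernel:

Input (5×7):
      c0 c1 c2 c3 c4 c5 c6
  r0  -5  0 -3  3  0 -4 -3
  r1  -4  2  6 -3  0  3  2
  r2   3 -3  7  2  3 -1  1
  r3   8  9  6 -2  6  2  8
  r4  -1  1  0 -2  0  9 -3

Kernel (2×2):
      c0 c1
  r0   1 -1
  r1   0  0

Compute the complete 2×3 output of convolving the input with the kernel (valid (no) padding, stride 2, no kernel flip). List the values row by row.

Output[0,0]: The receptive field on the input at this output position is [-5 0 / -4 2]. Elementwise product with the kernel and sum: -5·1 + 0·-1.
Output[0,1]: The receptive field on the input at this output position is [-3 3 / 6 -3]. Elementwise product with the kernel and sum: -3·1 + 3·-1.

-5 -6 4
6 5 4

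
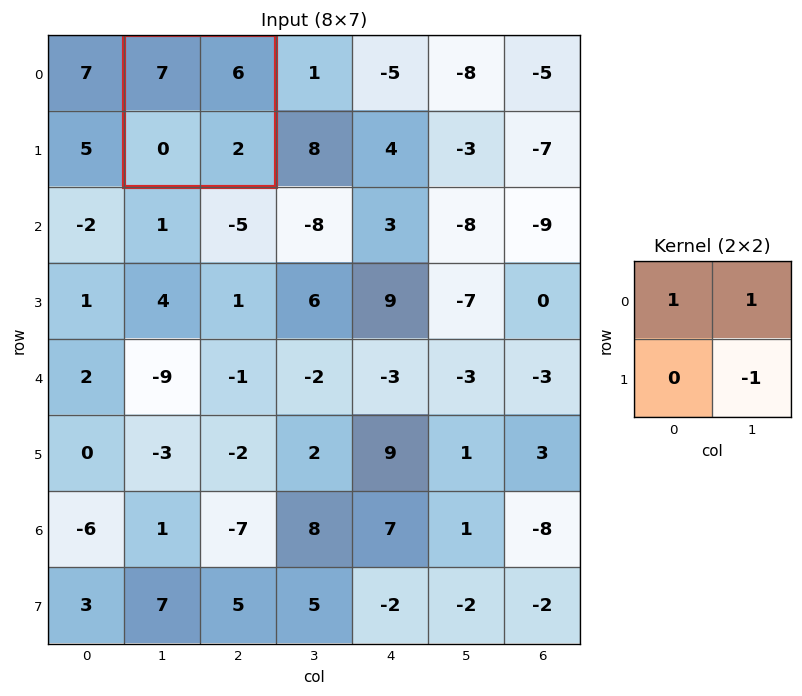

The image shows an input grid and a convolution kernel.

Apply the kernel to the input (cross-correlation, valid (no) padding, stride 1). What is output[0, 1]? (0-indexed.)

The receptive field on the input at this output position is [7 6 / 0 2]. Elementwise product with the kernel and sum: 7·1 + 6·1 + 2·-1.

11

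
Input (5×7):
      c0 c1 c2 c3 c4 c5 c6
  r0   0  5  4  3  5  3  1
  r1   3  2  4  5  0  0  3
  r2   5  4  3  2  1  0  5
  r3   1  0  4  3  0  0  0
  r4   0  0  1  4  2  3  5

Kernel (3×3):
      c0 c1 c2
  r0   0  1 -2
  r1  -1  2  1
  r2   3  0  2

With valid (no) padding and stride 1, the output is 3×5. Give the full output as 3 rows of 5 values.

23 25 10 0 17
11 4 19 9 -2
3 18 9 16 6

Output[0,0]: The receptive field on the input at this output position is [0 5 4 / 3 2 4 / 5 4 3]. Elementwise product with the kernel and sum: 5·1 + 4·-2 + 3·-1 + 2·2 + 4·1 + 5·3 + 3·2.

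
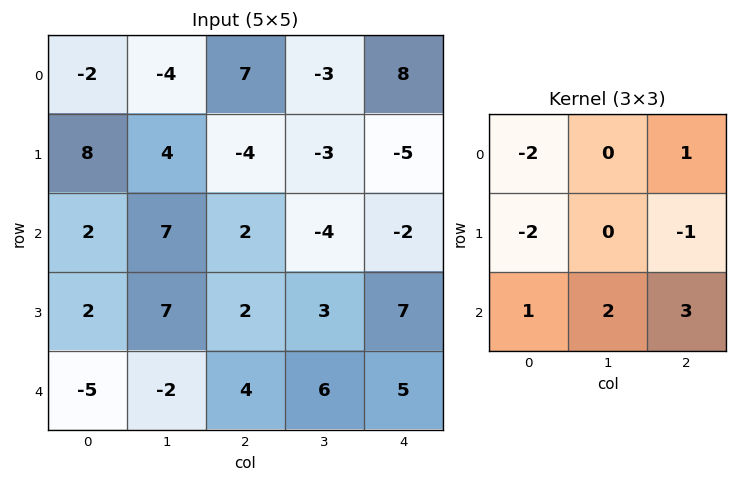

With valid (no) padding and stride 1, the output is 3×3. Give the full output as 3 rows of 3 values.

Output[0,0]: The receptive field on the input at this output position is [-2 -4 7 / 8 4 -4 / 2 7 2]. Elementwise product with the kernel and sum: -2·-2 + 7·1 + 8·-2 + -4·-1 + 2·1 + 7·2 + 2·3.

21 -1 -5
-4 -1 30
-5 -11 14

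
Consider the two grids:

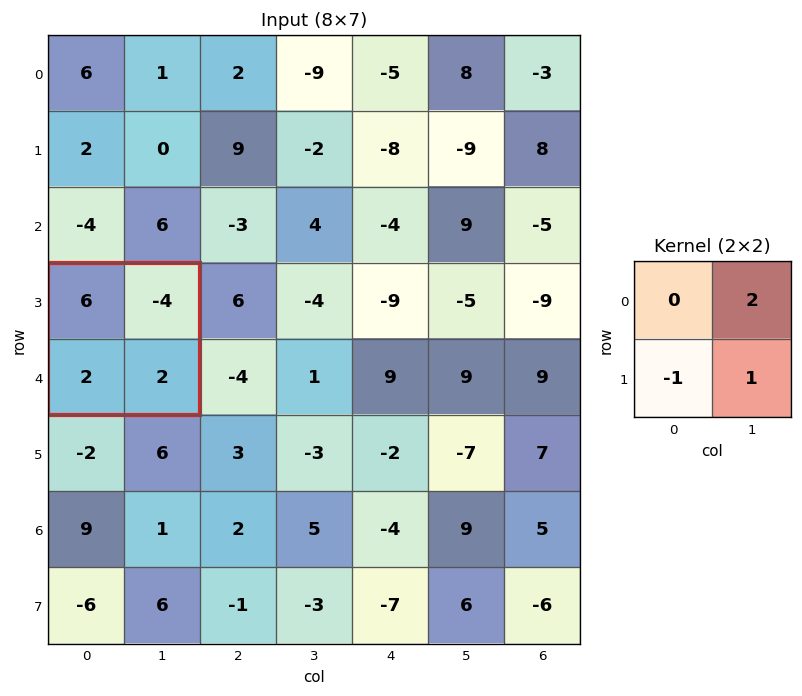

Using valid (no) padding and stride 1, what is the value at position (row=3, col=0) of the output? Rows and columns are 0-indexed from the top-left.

The receptive field on the input at this output position is [6 -4 / 2 2]. Elementwise product with the kernel and sum: -4·2 + 2·-1 + 2·1.

-8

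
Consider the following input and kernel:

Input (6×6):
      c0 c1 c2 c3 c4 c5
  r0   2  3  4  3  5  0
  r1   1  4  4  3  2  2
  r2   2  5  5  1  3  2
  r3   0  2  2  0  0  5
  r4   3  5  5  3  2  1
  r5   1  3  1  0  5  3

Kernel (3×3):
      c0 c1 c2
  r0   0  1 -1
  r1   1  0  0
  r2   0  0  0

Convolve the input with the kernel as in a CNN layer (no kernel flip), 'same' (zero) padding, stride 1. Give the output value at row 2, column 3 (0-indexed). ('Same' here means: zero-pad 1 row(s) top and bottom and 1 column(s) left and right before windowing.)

6

The receptive field on the zero-padded input at this output position is [4 3 2 / 5 1 3 / 2 0 0]. Elementwise product with the kernel and sum: 3·1 + 2·-1 + 5·1.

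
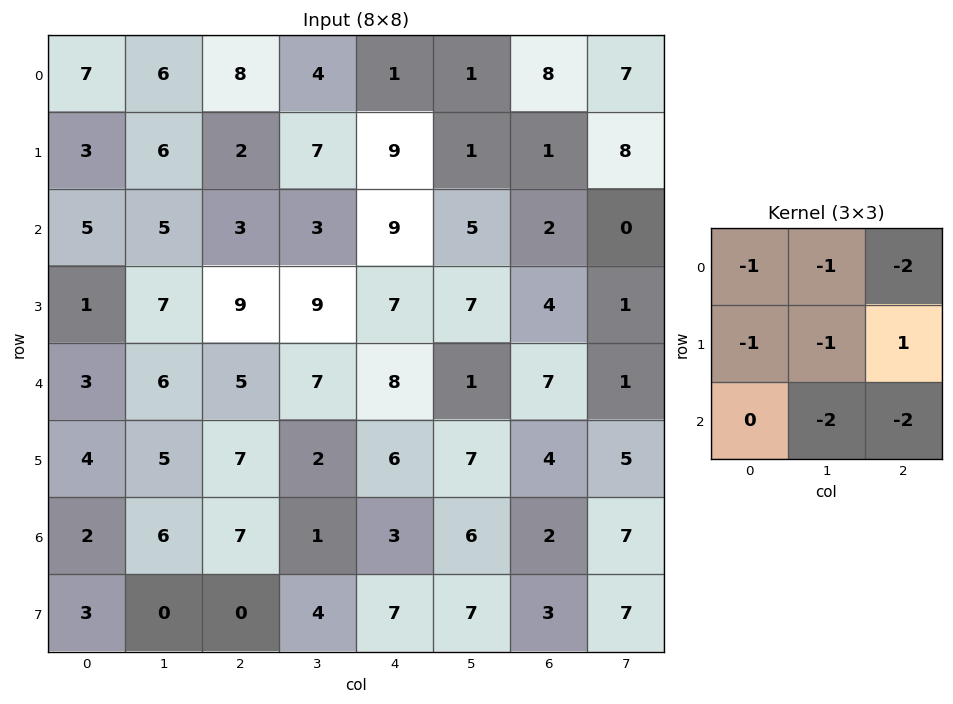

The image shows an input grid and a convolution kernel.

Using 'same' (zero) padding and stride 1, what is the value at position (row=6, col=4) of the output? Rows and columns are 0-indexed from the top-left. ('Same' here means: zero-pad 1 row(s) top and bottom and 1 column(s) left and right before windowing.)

The receptive field on the zero-padded input at this output position is [2 6 7 / 1 3 6 / 4 7 7]. Elementwise product with the kernel and sum: 2·-1 + 6·-1 + 7·-2 + 1·-1 + 3·-1 + 6·1 + 7·-2 + 7·-2.

-48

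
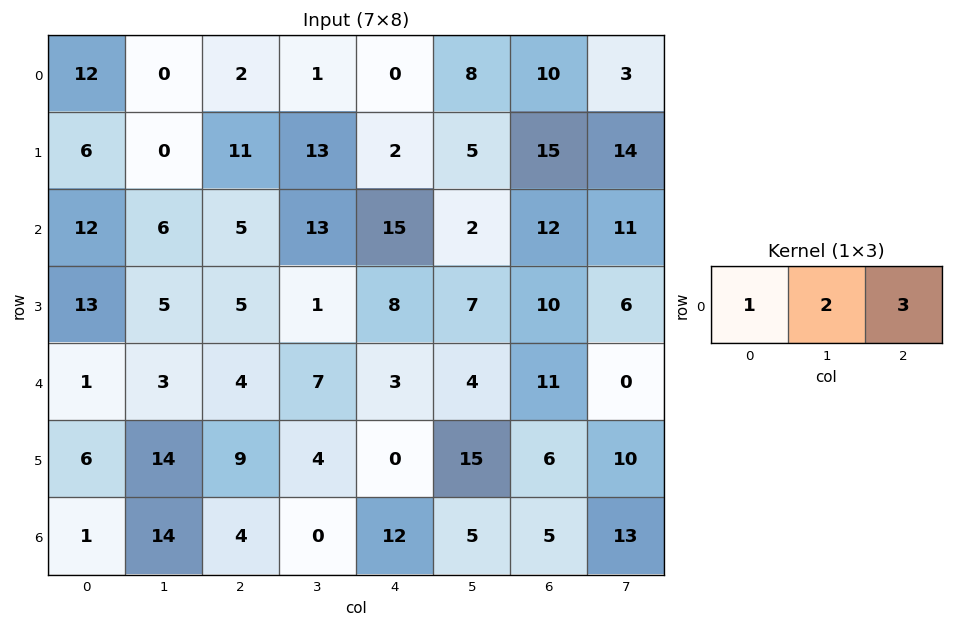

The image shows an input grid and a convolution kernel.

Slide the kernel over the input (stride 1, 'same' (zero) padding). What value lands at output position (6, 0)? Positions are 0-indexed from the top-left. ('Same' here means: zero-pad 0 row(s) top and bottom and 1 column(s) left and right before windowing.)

The receptive field on the zero-padded input at this output position is [0 1 14]. Elementwise product with the kernel and sum: 0·1 + 1·2 + 14·3.

44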